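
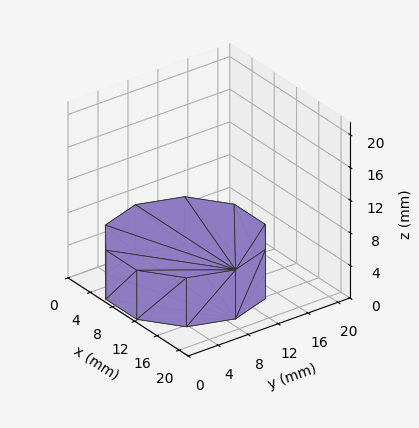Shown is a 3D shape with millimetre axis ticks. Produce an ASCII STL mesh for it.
Reading the render: the shape is a regular 10-sided prism (a cylinder approximated with 10 flat sides), circumscribed radius ≈ 9 mm, height ≈ 6 mm (dimensions read to the nearest mm from the axis ticks). For the STL, each face is triangulated and given an outward normal.

solid part
  facet normal 0.0000 0.0000 -1.0000
    outer loop
      vertex 11.78 17.56 0.00
      vertex 16.28 14.29 0.00
      vertex 18.00 9.00 0.00
    endloop
  endfacet
  facet normal 0.0000 0.0000 -1.0000
    outer loop
      vertex 6.22 17.56 0.00
      vertex 11.78 17.56 0.00
      vertex 18.00 9.00 0.00
    endloop
  endfacet
  facet normal 0.0000 0.0000 -1.0000
    outer loop
      vertex 1.72 14.29 0.00
      vertex 6.22 17.56 0.00
      vertex 18.00 9.00 0.00
    endloop
  endfacet
  facet normal 0.0000 0.0000 -1.0000
    outer loop
      vertex 0.00 9.00 0.00
      vertex 1.72 14.29 0.00
      vertex 18.00 9.00 0.00
    endloop
  endfacet
  facet normal 0.0000 0.0000 -1.0000
    outer loop
      vertex 1.72 3.71 0.00
      vertex 0.00 9.00 0.00
      vertex 18.00 9.00 0.00
    endloop
  endfacet
  facet normal 0.0000 0.0000 -1.0000
    outer loop
      vertex 6.22 0.44 0.00
      vertex 1.72 3.71 0.00
      vertex 18.00 9.00 0.00
    endloop
  endfacet
  facet normal 0.0000 0.0000 -1.0000
    outer loop
      vertex 11.78 0.44 0.00
      vertex 6.22 0.44 0.00
      vertex 18.00 9.00 0.00
    endloop
  endfacet
  facet normal 0.0000 0.0000 -1.0000
    outer loop
      vertex 16.28 3.71 0.00
      vertex 11.78 0.44 0.00
      vertex 18.00 9.00 0.00
    endloop
  endfacet
  facet normal 0.0000 0.0000 1.0000
    outer loop
      vertex 18.00 9.00 6.00
      vertex 16.28 14.29 6.00
      vertex 11.78 17.56 6.00
    endloop
  endfacet
  facet normal 0.0000 0.0000 1.0000
    outer loop
      vertex 18.00 9.00 6.00
      vertex 11.78 17.56 6.00
      vertex 6.22 17.56 6.00
    endloop
  endfacet
  facet normal 0.0000 0.0000 1.0000
    outer loop
      vertex 18.00 9.00 6.00
      vertex 6.22 17.56 6.00
      vertex 1.72 14.29 6.00
    endloop
  endfacet
  facet normal 0.0000 0.0000 1.0000
    outer loop
      vertex 18.00 9.00 6.00
      vertex 1.72 14.29 6.00
      vertex 0.00 9.00 6.00
    endloop
  endfacet
  facet normal 0.0000 0.0000 1.0000
    outer loop
      vertex 18.00 9.00 6.00
      vertex 0.00 9.00 6.00
      vertex 1.72 3.71 6.00
    endloop
  endfacet
  facet normal 0.0000 0.0000 1.0000
    outer loop
      vertex 18.00 9.00 6.00
      vertex 1.72 3.71 6.00
      vertex 6.22 0.44 6.00
    endloop
  endfacet
  facet normal 0.0000 0.0000 1.0000
    outer loop
      vertex 18.00 9.00 6.00
      vertex 6.22 0.44 6.00
      vertex 11.78 0.44 6.00
    endloop
  endfacet
  facet normal 0.0000 0.0000 1.0000
    outer loop
      vertex 18.00 9.00 6.00
      vertex 11.78 0.44 6.00
      vertex 16.28 3.71 6.00
    endloop
  endfacet
  facet normal 0.9510 0.3092 0.0000
    outer loop
      vertex 18.00 9.00 0.00
      vertex 16.28 14.29 0.00
      vertex 16.28 14.29 6.00
    endloop
  endfacet
  facet normal 0.9510 0.3092 0.0000
    outer loop
      vertex 18.00 9.00 0.00
      vertex 16.28 14.29 6.00
      vertex 18.00 9.00 6.00
    endloop
  endfacet
  facet normal 0.5879 0.8090 0.0000
    outer loop
      vertex 16.28 14.29 0.00
      vertex 11.78 17.56 0.00
      vertex 11.78 17.56 6.00
    endloop
  endfacet
  facet normal 0.5879 0.8090 0.0000
    outer loop
      vertex 16.28 14.29 0.00
      vertex 11.78 17.56 6.00
      vertex 16.28 14.29 6.00
    endloop
  endfacet
  facet normal 0.0000 1.0000 0.0000
    outer loop
      vertex 11.78 17.56 0.00
      vertex 6.22 17.56 0.00
      vertex 6.22 17.56 6.00
    endloop
  endfacet
  facet normal 0.0000 1.0000 0.0000
    outer loop
      vertex 11.78 17.56 0.00
      vertex 6.22 17.56 6.00
      vertex 11.78 17.56 6.00
    endloop
  endfacet
  facet normal -0.5879 0.8090 0.0000
    outer loop
      vertex 6.22 17.56 0.00
      vertex 1.72 14.29 0.00
      vertex 1.72 14.29 6.00
    endloop
  endfacet
  facet normal -0.5879 0.8090 0.0000
    outer loop
      vertex 6.22 17.56 0.00
      vertex 1.72 14.29 6.00
      vertex 6.22 17.56 6.00
    endloop
  endfacet
  facet normal -0.9510 0.3092 0.0000
    outer loop
      vertex 1.72 14.29 0.00
      vertex 0.00 9.00 0.00
      vertex 0.00 9.00 6.00
    endloop
  endfacet
  facet normal -0.9510 0.3092 0.0000
    outer loop
      vertex 1.72 14.29 0.00
      vertex 0.00 9.00 6.00
      vertex 1.72 14.29 6.00
    endloop
  endfacet
  facet normal -0.9510 -0.3092 0.0000
    outer loop
      vertex 0.00 9.00 0.00
      vertex 1.72 3.71 0.00
      vertex 1.72 3.71 6.00
    endloop
  endfacet
  facet normal -0.9510 -0.3092 0.0000
    outer loop
      vertex 0.00 9.00 0.00
      vertex 1.72 3.71 6.00
      vertex 0.00 9.00 6.00
    endloop
  endfacet
  facet normal -0.5879 -0.8090 0.0000
    outer loop
      vertex 1.72 3.71 0.00
      vertex 6.22 0.44 0.00
      vertex 6.22 0.44 6.00
    endloop
  endfacet
  facet normal -0.5879 -0.8090 0.0000
    outer loop
      vertex 1.72 3.71 0.00
      vertex 6.22 0.44 6.00
      vertex 1.72 3.71 6.00
    endloop
  endfacet
  facet normal 0.0000 -1.0000 0.0000
    outer loop
      vertex 6.22 0.44 0.00
      vertex 11.78 0.44 0.00
      vertex 11.78 0.44 6.00
    endloop
  endfacet
  facet normal 0.0000 -1.0000 0.0000
    outer loop
      vertex 6.22 0.44 0.00
      vertex 11.78 0.44 6.00
      vertex 6.22 0.44 6.00
    endloop
  endfacet
  facet normal 0.5879 -0.8090 0.0000
    outer loop
      vertex 11.78 0.44 0.00
      vertex 16.28 3.71 0.00
      vertex 16.28 3.71 6.00
    endloop
  endfacet
  facet normal 0.5879 -0.8090 0.0000
    outer loop
      vertex 11.78 0.44 0.00
      vertex 16.28 3.71 6.00
      vertex 11.78 0.44 6.00
    endloop
  endfacet
  facet normal 0.9510 -0.3092 0.0000
    outer loop
      vertex 16.28 3.71 0.00
      vertex 18.00 9.00 0.00
      vertex 18.00 9.00 6.00
    endloop
  endfacet
  facet normal 0.9510 -0.3092 0.0000
    outer loop
      vertex 16.28 3.71 0.00
      vertex 18.00 9.00 6.00
      vertex 16.28 3.71 6.00
    endloop
  endfacet
endsolid part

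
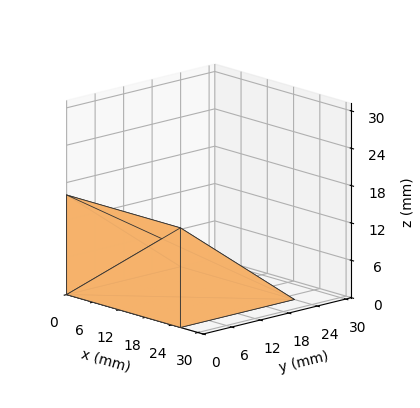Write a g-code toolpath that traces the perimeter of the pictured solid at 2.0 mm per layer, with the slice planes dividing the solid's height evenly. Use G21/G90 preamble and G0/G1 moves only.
Reading the render: the shape is a wedge (ramp): 26 × 24 mm base, rising to 16 mm along the y=0 edge and sloping linearly to z=0 at y=24 (dimensions read to the nearest mm from the axis ticks). For the g-code, the solid's height is divided into equal slices at the stated Δz and each level perimeter traced with G1 moves after a G0 lift.

; perimeter-only toolpath
G21 ; units = mm
G90 ; absolute positioning
G28 ; home
; layer 1
G0 Z2.0
G0 X0.0 Y0.0
G1 X26.0 Y0.0
G1 X26.0 Y21.0
G1 X0.0 Y21.0
G1 X0.0 Y0.0
; layer 2
G0 Z4.0
G0 X0.0 Y0.0
G1 X26.0 Y0.0
G1 X26.0 Y18.0
G1 X0.0 Y18.0
G1 X0.0 Y0.0
; layer 3
G0 Z6.0
G0 X0.0 Y0.0
G1 X26.0 Y0.0
G1 X26.0 Y15.0
G1 X0.0 Y15.0
G1 X0.0 Y0.0
; layer 4
G0 Z8.0
G0 X0.0 Y0.0
G1 X26.0 Y0.0
G1 X26.0 Y12.0
G1 X0.0 Y12.0
G1 X0.0 Y0.0
; layer 5
G0 Z10.0
G0 X0.0 Y0.0
G1 X26.0 Y0.0
G1 X26.0 Y9.0
G1 X0.0 Y9.0
G1 X0.0 Y0.0
; layer 6
G0 Z12.0
G0 X0.0 Y0.0
G1 X26.0 Y0.0
G1 X26.0 Y6.0
G1 X0.0 Y6.0
G1 X0.0 Y0.0
; layer 7
G0 Z14.0
G0 X0.0 Y0.0
G1 X26.0 Y0.0
G1 X26.0 Y3.0
G1 X0.0 Y3.0
G1 X0.0 Y0.0
M2 ; end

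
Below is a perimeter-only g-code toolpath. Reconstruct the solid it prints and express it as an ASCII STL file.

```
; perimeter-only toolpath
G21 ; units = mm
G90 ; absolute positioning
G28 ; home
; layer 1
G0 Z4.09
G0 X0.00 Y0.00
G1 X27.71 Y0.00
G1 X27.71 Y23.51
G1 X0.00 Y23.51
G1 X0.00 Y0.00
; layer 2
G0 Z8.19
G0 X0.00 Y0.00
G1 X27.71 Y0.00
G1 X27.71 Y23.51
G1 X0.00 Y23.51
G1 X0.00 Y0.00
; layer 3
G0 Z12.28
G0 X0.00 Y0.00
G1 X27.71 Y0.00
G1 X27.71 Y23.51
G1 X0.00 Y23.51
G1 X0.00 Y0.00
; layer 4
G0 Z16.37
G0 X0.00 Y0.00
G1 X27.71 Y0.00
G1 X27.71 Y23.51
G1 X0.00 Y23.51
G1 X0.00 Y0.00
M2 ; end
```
solid part
  facet normal 0.0000 0.0000 -1.0000
    outer loop
      vertex 27.71 23.51 0.00
      vertex 27.71 0.00 0.00
      vertex 0.00 0.00 0.00
    endloop
  endfacet
  facet normal 0.0000 0.0000 -1.0000
    outer loop
      vertex 0.00 23.51 0.00
      vertex 27.71 23.51 0.00
      vertex 0.00 0.00 0.00
    endloop
  endfacet
  facet normal 0.0000 0.0000 1.0000
    outer loop
      vertex 0.00 0.00 16.37
      vertex 27.71 0.00 16.37
      vertex 27.71 23.51 16.37
    endloop
  endfacet
  facet normal 0.0000 0.0000 1.0000
    outer loop
      vertex 0.00 0.00 16.37
      vertex 27.71 23.51 16.37
      vertex 0.00 23.51 16.37
    endloop
  endfacet
  facet normal 0.0000 -1.0000 0.0000
    outer loop
      vertex 0.00 0.00 0.00
      vertex 27.71 0.00 0.00
      vertex 27.71 0.00 16.37
    endloop
  endfacet
  facet normal 0.0000 -1.0000 0.0000
    outer loop
      vertex 0.00 0.00 0.00
      vertex 27.71 0.00 16.37
      vertex 0.00 0.00 16.37
    endloop
  endfacet
  facet normal 0.0000 1.0000 0.0000
    outer loop
      vertex 27.71 23.51 16.37
      vertex 27.71 23.51 0.00
      vertex 0.00 23.51 0.00
    endloop
  endfacet
  facet normal 0.0000 1.0000 0.0000
    outer loop
      vertex 0.00 23.51 16.37
      vertex 27.71 23.51 16.37
      vertex 0.00 23.51 0.00
    endloop
  endfacet
  facet normal -1.0000 0.0000 0.0000
    outer loop
      vertex 0.00 23.51 16.37
      vertex 0.00 23.51 0.00
      vertex 0.00 0.00 0.00
    endloop
  endfacet
  facet normal -1.0000 0.0000 0.0000
    outer loop
      vertex 0.00 0.00 16.37
      vertex 0.00 23.51 16.37
      vertex 0.00 0.00 0.00
    endloop
  endfacet
  facet normal 1.0000 0.0000 0.0000
    outer loop
      vertex 27.71 0.00 0.00
      vertex 27.71 23.51 0.00
      vertex 27.71 23.51 16.37
    endloop
  endfacet
  facet normal 1.0000 0.0000 0.0000
    outer loop
      vertex 27.71 0.00 0.00
      vertex 27.71 23.51 16.37
      vertex 27.71 0.00 16.37
    endloop
  endfacet
endsolid part

The G0 Z moves step by Δz≈4.09 mm. Every layer's G1 loop is the same polygon, so the solid is a straight extrusion of it from z=0 to z≈16.4. Closing with flat bottom and top caps and triangulating gives 12 facets — a rectangular box, roughly 27.7 × 23.5 mm footprint and 16.4 mm tall.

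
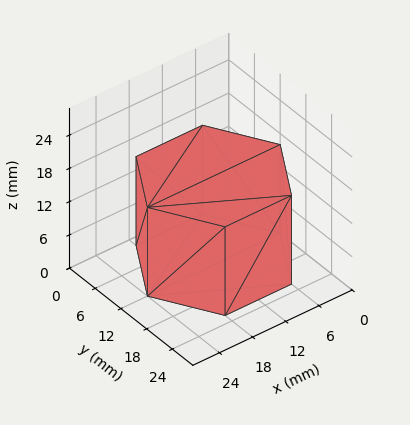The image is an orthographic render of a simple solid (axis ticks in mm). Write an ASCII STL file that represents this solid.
Reading the render: the shape is a regular 6-sided prism (a cylinder approximated with 6 flat sides), circumscribed radius ≈ 12 mm, height ≈ 16 mm (dimensions read to the nearest mm from the axis ticks). For the STL, each face is triangulated and given an outward normal.

solid part
  facet normal 0.0000 0.0000 -1.0000
    outer loop
      vertex 6.000 22.392 0.000
      vertex 18.000 22.392 0.000
      vertex 24.000 12.000 0.000
    endloop
  endfacet
  facet normal 0.0000 0.0000 -1.0000
    outer loop
      vertex 0.000 12.000 0.000
      vertex 6.000 22.392 0.000
      vertex 24.000 12.000 0.000
    endloop
  endfacet
  facet normal 0.0000 0.0000 -1.0000
    outer loop
      vertex 6.000 1.608 0.000
      vertex 0.000 12.000 0.000
      vertex 24.000 12.000 0.000
    endloop
  endfacet
  facet normal 0.0000 0.0000 -1.0000
    outer loop
      vertex 18.000 1.608 0.000
      vertex 6.000 1.608 0.000
      vertex 24.000 12.000 0.000
    endloop
  endfacet
  facet normal 0.0000 0.0000 1.0000
    outer loop
      vertex 24.000 12.000 16.000
      vertex 18.000 22.392 16.000
      vertex 6.000 22.392 16.000
    endloop
  endfacet
  facet normal 0.0000 0.0000 1.0000
    outer loop
      vertex 24.000 12.000 16.000
      vertex 6.000 22.392 16.000
      vertex 0.000 12.000 16.000
    endloop
  endfacet
  facet normal 0.0000 0.0000 1.0000
    outer loop
      vertex 24.000 12.000 16.000
      vertex 0.000 12.000 16.000
      vertex 6.000 1.608 16.000
    endloop
  endfacet
  facet normal 0.0000 0.0000 1.0000
    outer loop
      vertex 24.000 12.000 16.000
      vertex 6.000 1.608 16.000
      vertex 18.000 1.608 16.000
    endloop
  endfacet
  facet normal 0.8660 0.5000 0.0000
    outer loop
      vertex 24.000 12.000 0.000
      vertex 18.000 22.392 0.000
      vertex 18.000 22.392 16.000
    endloop
  endfacet
  facet normal 0.8660 0.5000 0.0000
    outer loop
      vertex 24.000 12.000 0.000
      vertex 18.000 22.392 16.000
      vertex 24.000 12.000 16.000
    endloop
  endfacet
  facet normal 0.0000 1.0000 0.0000
    outer loop
      vertex 18.000 22.392 0.000
      vertex 6.000 22.392 0.000
      vertex 6.000 22.392 16.000
    endloop
  endfacet
  facet normal 0.0000 1.0000 0.0000
    outer loop
      vertex 18.000 22.392 0.000
      vertex 6.000 22.392 16.000
      vertex 18.000 22.392 16.000
    endloop
  endfacet
  facet normal -0.8660 0.5000 0.0000
    outer loop
      vertex 6.000 22.392 0.000
      vertex 0.000 12.000 0.000
      vertex 0.000 12.000 16.000
    endloop
  endfacet
  facet normal -0.8660 0.5000 0.0000
    outer loop
      vertex 6.000 22.392 0.000
      vertex 0.000 12.000 16.000
      vertex 6.000 22.392 16.000
    endloop
  endfacet
  facet normal -0.8660 -0.5000 0.0000
    outer loop
      vertex 0.000 12.000 0.000
      vertex 6.000 1.608 0.000
      vertex 6.000 1.608 16.000
    endloop
  endfacet
  facet normal -0.8660 -0.5000 0.0000
    outer loop
      vertex 0.000 12.000 0.000
      vertex 6.000 1.608 16.000
      vertex 0.000 12.000 16.000
    endloop
  endfacet
  facet normal 0.0000 -1.0000 0.0000
    outer loop
      vertex 6.000 1.608 0.000
      vertex 18.000 1.608 0.000
      vertex 18.000 1.608 16.000
    endloop
  endfacet
  facet normal 0.0000 -1.0000 0.0000
    outer loop
      vertex 6.000 1.608 0.000
      vertex 18.000 1.608 16.000
      vertex 6.000 1.608 16.000
    endloop
  endfacet
  facet normal 0.8660 -0.5000 0.0000
    outer loop
      vertex 18.000 1.608 0.000
      vertex 24.000 12.000 0.000
      vertex 24.000 12.000 16.000
    endloop
  endfacet
  facet normal 0.8660 -0.5000 0.0000
    outer loop
      vertex 18.000 1.608 0.000
      vertex 24.000 12.000 16.000
      vertex 18.000 1.608 16.000
    endloop
  endfacet
endsolid part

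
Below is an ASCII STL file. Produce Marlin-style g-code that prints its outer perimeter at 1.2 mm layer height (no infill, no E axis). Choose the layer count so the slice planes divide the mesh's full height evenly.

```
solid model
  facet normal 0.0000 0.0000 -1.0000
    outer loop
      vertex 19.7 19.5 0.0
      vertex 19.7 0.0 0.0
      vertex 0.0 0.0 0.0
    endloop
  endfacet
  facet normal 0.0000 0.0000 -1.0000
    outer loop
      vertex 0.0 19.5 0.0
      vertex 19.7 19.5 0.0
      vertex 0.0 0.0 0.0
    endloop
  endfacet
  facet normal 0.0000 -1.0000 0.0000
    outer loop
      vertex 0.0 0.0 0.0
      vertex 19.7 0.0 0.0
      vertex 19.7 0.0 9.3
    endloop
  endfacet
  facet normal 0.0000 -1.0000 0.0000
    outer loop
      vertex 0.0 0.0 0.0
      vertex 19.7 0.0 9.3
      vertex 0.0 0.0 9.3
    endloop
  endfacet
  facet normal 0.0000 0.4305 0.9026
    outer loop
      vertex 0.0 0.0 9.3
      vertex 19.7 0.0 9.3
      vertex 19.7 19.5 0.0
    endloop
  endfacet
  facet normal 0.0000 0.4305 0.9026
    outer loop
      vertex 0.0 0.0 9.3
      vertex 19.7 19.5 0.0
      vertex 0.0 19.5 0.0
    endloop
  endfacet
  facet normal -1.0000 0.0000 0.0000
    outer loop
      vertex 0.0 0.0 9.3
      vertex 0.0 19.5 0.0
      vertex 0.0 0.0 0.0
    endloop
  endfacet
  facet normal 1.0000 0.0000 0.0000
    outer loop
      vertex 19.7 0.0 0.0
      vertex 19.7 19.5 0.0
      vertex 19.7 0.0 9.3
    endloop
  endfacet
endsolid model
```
; perimeter-only toolpath
G21 ; units = mm
G90 ; absolute positioning
G28 ; home
; layer 1
G0 Z1.2
G0 X0.0 Y0.0
G1 X19.7 Y0.0
G1 X19.7 Y17.1
G1 X0.0 Y17.1
G1 X0.0 Y0.0
; layer 2
G0 Z2.3
G0 X0.0 Y0.0
G1 X19.7 Y0.0
G1 X19.7 Y14.6
G1 X0.0 Y14.6
G1 X0.0 Y0.0
; layer 3
G0 Z3.5
G0 X0.0 Y0.0
G1 X19.7 Y0.0
G1 X19.7 Y12.2
G1 X0.0 Y12.2
G1 X0.0 Y0.0
; layer 4
G0 Z4.7
G0 X0.0 Y0.0
G1 X19.7 Y0.0
G1 X19.7 Y9.8
G1 X0.0 Y9.8
G1 X0.0 Y0.0
; layer 5
G0 Z5.8
G0 X0.0 Y0.0
G1 X19.7 Y0.0
G1 X19.7 Y7.3
G1 X0.0 Y7.3
G1 X0.0 Y0.0
; layer 6
G0 Z7.0
G0 X0.0 Y0.0
G1 X19.7 Y0.0
G1 X19.7 Y4.9
G1 X0.0 Y4.9
G1 X0.0 Y0.0
; layer 7
G0 Z8.1
G0 X0.0 Y0.0
G1 X19.7 Y0.0
G1 X19.7 Y2.4
G1 X0.0 Y2.4
G1 X0.0 Y0.0
M2 ; end

The solid is a wedge (ramp): 19.7 × 19.5 mm base, rising to 9.3 mm along the y=0 edge and sloping linearly to z=0 at y=19.5. Slicing at Δz = 1.2 mm — 8 equal slices spanning the solid's height, so layer i sits at z = i·h/8 — gives 7 non-empty perimeters. Each is a 4-segment closed polygon; G0 lifts to the layer z and rapids to the start vertex, then G1 traces the edges. The cross-section shrinks linearly with z (the slice at the apex is degenerate and omitted).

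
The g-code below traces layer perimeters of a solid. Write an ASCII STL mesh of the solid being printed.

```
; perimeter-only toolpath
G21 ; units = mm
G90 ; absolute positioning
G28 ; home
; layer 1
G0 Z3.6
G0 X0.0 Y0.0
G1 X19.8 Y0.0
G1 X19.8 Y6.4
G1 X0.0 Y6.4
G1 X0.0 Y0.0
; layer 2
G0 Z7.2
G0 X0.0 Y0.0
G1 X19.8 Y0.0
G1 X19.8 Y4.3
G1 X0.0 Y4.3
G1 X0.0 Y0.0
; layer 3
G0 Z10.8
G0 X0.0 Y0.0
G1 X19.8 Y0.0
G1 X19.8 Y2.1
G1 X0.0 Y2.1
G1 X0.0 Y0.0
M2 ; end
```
solid part
  facet normal 0.0000 0.0000 -1.0000
    outer loop
      vertex 19.8 8.6 0.0
      vertex 19.8 0.0 0.0
      vertex 0.0 0.0 0.0
    endloop
  endfacet
  facet normal 0.0000 0.0000 -1.0000
    outer loop
      vertex 0.0 8.6 0.0
      vertex 19.8 8.6 0.0
      vertex 0.0 0.0 0.0
    endloop
  endfacet
  facet normal 0.0000 -1.0000 0.0000
    outer loop
      vertex 0.0 0.0 0.0
      vertex 19.8 0.0 0.0
      vertex 19.8 0.0 14.4
    endloop
  endfacet
  facet normal 0.0000 -1.0000 0.0000
    outer loop
      vertex 0.0 0.0 0.0
      vertex 19.8 0.0 14.4
      vertex 0.0 0.0 14.4
    endloop
  endfacet
  facet normal 0.0000 0.8585 0.5127
    outer loop
      vertex 0.0 0.0 14.4
      vertex 19.8 0.0 14.4
      vertex 19.8 8.6 0.0
    endloop
  endfacet
  facet normal 0.0000 0.8585 0.5127
    outer loop
      vertex 0.0 0.0 14.4
      vertex 19.8 8.6 0.0
      vertex 0.0 8.6 0.0
    endloop
  endfacet
  facet normal -1.0000 0.0000 0.0000
    outer loop
      vertex 0.0 0.0 14.4
      vertex 0.0 8.6 0.0
      vertex 0.0 0.0 0.0
    endloop
  endfacet
  facet normal 1.0000 0.0000 0.0000
    outer loop
      vertex 19.8 0.0 0.0
      vertex 19.8 8.6 0.0
      vertex 19.8 0.0 14.4
    endloop
  endfacet
endsolid part

The G0 Z moves step by Δz≈3.6 mm. The G1 loops shrink linearly with z, so the solid tapers from its base footprint up to z≈14.4. Closing with a flat bottom cap and the tapered top and triangulating gives 8 facets — a wedge (ramp): 19.8 × 8.6 mm base, rising to 14.4 mm along the y=0 edge and sloping linearly to z=0 at y=8.6.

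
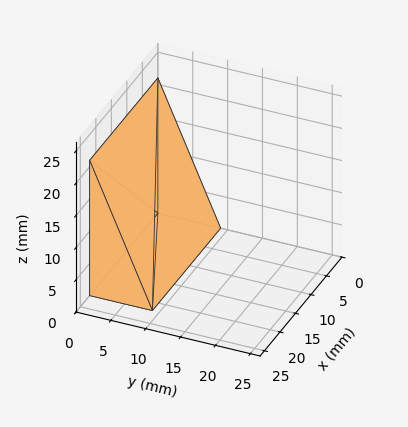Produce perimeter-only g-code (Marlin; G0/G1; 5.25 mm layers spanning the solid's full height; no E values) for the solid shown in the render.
Reading the render: the shape is a wedge (ramp): 22 × 9 mm base, rising to 21 mm along the y=0 edge and sloping linearly to z=0 at y=9 (dimensions read to the nearest mm from the axis ticks). For the g-code, the solid's height is divided into equal slices at the stated Δz and each level perimeter traced with G1 moves after a G0 lift.

; perimeter-only toolpath
G21 ; units = mm
G90 ; absolute positioning
G28 ; home
; layer 1
G0 Z5.25
G0 X0.00 Y0.00
G1 X22.00 Y0.00
G1 X22.00 Y6.75
G1 X0.00 Y6.75
G1 X0.00 Y0.00
; layer 2
G0 Z10.50
G0 X0.00 Y0.00
G1 X22.00 Y0.00
G1 X22.00 Y4.50
G1 X0.00 Y4.50
G1 X0.00 Y0.00
; layer 3
G0 Z15.75
G0 X0.00 Y0.00
G1 X22.00 Y0.00
G1 X22.00 Y2.25
G1 X0.00 Y2.25
G1 X0.00 Y0.00
M2 ; end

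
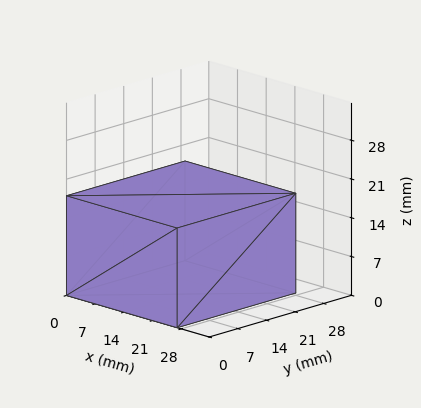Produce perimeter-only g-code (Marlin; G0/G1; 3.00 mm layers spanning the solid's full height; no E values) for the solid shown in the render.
Reading the render: the shape is a rectangular box, roughly 27 × 29 mm footprint and 18 mm tall (dimensions read to the nearest mm from the axis ticks). For the g-code, the solid's height is divided into equal slices at the stated Δz and each level perimeter traced with G1 moves after a G0 lift.

; perimeter-only toolpath
G21 ; units = mm
G90 ; absolute positioning
G28 ; home
; layer 1
G0 Z3.00
G0 X0.00 Y0.00
G1 X27.00 Y0.00
G1 X27.00 Y29.00
G1 X0.00 Y29.00
G1 X0.00 Y0.00
; layer 2
G0 Z6.00
G0 X0.00 Y0.00
G1 X27.00 Y0.00
G1 X27.00 Y29.00
G1 X0.00 Y29.00
G1 X0.00 Y0.00
; layer 3
G0 Z9.00
G0 X0.00 Y0.00
G1 X27.00 Y0.00
G1 X27.00 Y29.00
G1 X0.00 Y29.00
G1 X0.00 Y0.00
; layer 4
G0 Z12.00
G0 X0.00 Y0.00
G1 X27.00 Y0.00
G1 X27.00 Y29.00
G1 X0.00 Y29.00
G1 X0.00 Y0.00
; layer 5
G0 Z15.00
G0 X0.00 Y0.00
G1 X27.00 Y0.00
G1 X27.00 Y29.00
G1 X0.00 Y29.00
G1 X0.00 Y0.00
; layer 6
G0 Z18.00
G0 X0.00 Y0.00
G1 X27.00 Y0.00
G1 X27.00 Y29.00
G1 X0.00 Y29.00
G1 X0.00 Y0.00
M2 ; end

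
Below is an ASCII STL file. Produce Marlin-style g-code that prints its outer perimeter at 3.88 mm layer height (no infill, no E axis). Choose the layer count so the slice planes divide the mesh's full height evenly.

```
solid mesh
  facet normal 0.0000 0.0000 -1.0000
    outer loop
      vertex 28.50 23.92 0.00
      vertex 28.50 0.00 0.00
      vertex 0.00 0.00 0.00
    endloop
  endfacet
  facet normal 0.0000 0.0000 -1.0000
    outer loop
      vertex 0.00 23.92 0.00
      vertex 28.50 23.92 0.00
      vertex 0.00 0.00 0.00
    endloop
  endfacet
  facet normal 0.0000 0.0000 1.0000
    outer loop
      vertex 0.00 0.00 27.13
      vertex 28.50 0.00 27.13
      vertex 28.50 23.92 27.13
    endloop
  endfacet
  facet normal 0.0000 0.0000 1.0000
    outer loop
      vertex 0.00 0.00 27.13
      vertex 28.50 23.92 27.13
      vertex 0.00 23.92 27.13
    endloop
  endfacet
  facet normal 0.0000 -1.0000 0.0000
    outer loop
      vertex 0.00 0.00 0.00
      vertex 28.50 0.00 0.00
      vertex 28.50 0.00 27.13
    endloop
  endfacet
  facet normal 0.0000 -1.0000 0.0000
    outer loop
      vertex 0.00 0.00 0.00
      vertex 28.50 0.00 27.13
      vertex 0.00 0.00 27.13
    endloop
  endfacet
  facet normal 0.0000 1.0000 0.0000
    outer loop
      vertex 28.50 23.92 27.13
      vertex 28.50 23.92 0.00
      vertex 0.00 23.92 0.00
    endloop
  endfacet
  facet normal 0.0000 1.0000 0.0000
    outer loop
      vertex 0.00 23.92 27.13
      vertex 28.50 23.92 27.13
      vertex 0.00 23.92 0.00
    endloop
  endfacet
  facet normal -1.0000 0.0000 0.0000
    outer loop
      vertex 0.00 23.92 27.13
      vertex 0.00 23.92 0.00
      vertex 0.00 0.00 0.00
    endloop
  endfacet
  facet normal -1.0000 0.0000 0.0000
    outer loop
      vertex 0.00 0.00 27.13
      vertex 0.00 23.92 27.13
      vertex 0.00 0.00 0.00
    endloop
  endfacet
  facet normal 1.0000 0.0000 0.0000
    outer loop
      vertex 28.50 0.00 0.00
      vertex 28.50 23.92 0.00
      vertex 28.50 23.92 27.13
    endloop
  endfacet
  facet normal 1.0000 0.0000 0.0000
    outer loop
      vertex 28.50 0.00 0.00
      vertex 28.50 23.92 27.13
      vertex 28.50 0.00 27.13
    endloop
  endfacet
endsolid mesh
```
; perimeter-only toolpath
G21 ; units = mm
G90 ; absolute positioning
G28 ; home
; layer 1
G0 Z3.88
G0 X0.00 Y0.00
G1 X28.50 Y0.00
G1 X28.50 Y23.92
G1 X0.00 Y23.92
G1 X0.00 Y0.00
; layer 2
G0 Z7.75
G0 X0.00 Y0.00
G1 X28.50 Y0.00
G1 X28.50 Y23.92
G1 X0.00 Y23.92
G1 X0.00 Y0.00
; layer 3
G0 Z11.63
G0 X0.00 Y0.00
G1 X28.50 Y0.00
G1 X28.50 Y23.92
G1 X0.00 Y23.92
G1 X0.00 Y0.00
; layer 4
G0 Z15.50
G0 X0.00 Y0.00
G1 X28.50 Y0.00
G1 X28.50 Y23.92
G1 X0.00 Y23.92
G1 X0.00 Y0.00
; layer 5
G0 Z19.38
G0 X0.00 Y0.00
G1 X28.50 Y0.00
G1 X28.50 Y23.92
G1 X0.00 Y23.92
G1 X0.00 Y0.00
; layer 6
G0 Z23.25
G0 X0.00 Y0.00
G1 X28.50 Y0.00
G1 X28.50 Y23.92
G1 X0.00 Y23.92
G1 X0.00 Y0.00
; layer 7
G0 Z27.13
G0 X0.00 Y0.00
G1 X28.50 Y0.00
G1 X28.50 Y23.92
G1 X0.00 Y23.92
G1 X0.00 Y0.00
M2 ; end

The solid is a rectangular box, roughly 28.5 × 23.9 mm footprint and 27.1 mm tall. Slicing at Δz = 3.88 mm — 7 equal slices spanning the solid's height, so layer i sits at z = i·h/7 — gives 7 non-empty perimeters. Each is a 4-segment closed polygon; G0 lifts to the layer z and rapids to the start vertex, then G1 traces the edges.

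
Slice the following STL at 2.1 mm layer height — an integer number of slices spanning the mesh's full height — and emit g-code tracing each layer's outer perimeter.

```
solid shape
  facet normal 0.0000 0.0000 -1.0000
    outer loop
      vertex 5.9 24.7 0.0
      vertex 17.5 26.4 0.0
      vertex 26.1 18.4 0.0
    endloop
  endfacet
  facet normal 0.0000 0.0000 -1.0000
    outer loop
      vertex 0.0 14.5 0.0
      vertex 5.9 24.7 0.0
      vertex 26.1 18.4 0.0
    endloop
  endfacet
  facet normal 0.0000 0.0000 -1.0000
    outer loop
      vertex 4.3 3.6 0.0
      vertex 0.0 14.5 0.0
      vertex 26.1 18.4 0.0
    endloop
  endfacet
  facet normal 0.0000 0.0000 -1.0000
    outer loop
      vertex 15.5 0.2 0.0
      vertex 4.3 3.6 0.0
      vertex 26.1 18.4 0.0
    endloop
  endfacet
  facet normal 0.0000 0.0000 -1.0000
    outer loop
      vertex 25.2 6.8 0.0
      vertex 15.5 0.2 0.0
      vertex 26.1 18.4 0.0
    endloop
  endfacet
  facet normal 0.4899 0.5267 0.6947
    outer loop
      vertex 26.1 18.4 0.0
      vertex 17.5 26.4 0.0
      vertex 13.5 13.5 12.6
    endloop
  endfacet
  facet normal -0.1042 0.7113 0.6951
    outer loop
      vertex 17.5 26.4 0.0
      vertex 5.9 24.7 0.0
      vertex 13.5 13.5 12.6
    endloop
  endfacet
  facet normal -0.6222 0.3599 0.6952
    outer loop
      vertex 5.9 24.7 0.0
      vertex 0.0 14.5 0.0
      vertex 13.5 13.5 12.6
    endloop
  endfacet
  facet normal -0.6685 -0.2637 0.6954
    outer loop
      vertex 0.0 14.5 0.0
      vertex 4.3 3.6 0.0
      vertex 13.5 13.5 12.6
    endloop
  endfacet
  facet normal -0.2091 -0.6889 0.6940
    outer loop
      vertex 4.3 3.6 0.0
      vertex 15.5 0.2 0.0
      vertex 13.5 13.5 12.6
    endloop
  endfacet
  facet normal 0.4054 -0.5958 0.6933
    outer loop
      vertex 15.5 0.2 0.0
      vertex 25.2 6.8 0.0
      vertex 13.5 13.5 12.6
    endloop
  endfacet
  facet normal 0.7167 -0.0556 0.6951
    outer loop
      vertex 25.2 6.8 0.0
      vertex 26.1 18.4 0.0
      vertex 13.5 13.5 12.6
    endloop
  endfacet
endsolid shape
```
; perimeter-only toolpath
G21 ; units = mm
G90 ; absolute positioning
G28 ; home
; layer 1
G0 Z2.1
G0 X24.0 Y17.6
G1 X16.8 Y24.2
G1 X7.2 Y22.8
G1 X2.3 Y14.3
G1 X5.8 Y5.3
G1 X15.2 Y2.4
G1 X23.2 Y7.9
G1 X24.0 Y17.6
; layer 2
G0 Z4.2
G0 X21.9 Y16.8
G1 X16.2 Y22.1
G1 X8.4 Y21.0
G1 X4.5 Y14.2
G1 X7.4 Y6.9
G1 X14.8 Y4.6
G1 X21.3 Y9.0
G1 X21.9 Y16.8
; layer 3
G0 Z6.3
G0 X19.8 Y15.9
G1 X15.5 Y19.9
G1 X9.7 Y19.1
G1 X6.8 Y14.0
G1 X8.9 Y8.6
G1 X14.5 Y6.9
G1 X19.3 Y10.2
G1 X19.8 Y15.9
; layer 4
G0 Z8.4
G0 X17.7 Y15.1
G1 X14.8 Y17.8
G1 X11.0 Y17.2
G1 X9.0 Y13.8
G1 X10.4 Y10.2
G1 X14.2 Y9.1
G1 X17.4 Y11.3
G1 X17.7 Y15.1
; layer 5
G0 Z10.5
G0 X15.6 Y14.3
G1 X14.2 Y15.6
G1 X12.2 Y15.4
G1 X11.2 Y13.7
G1 X12.0 Y11.8
G1 X13.8 Y11.3
G1 X15.4 Y12.4
G1 X15.6 Y14.3
M2 ; end

The solid is a regular 7-sided pyramid, base circumscribed radius ≈ 13.5 mm, apex at z ≈ 12.6 mm. Slicing at Δz = 2.1 mm — 6 equal slices spanning the solid's height, so layer i sits at z = i·h/6 — gives 5 non-empty perimeters. Each is a 7-segment closed polygon; G0 lifts to the layer z and rapids to the start vertex, then G1 traces the edges. The cross-section shrinks linearly with z (the slice at the apex is degenerate and omitted).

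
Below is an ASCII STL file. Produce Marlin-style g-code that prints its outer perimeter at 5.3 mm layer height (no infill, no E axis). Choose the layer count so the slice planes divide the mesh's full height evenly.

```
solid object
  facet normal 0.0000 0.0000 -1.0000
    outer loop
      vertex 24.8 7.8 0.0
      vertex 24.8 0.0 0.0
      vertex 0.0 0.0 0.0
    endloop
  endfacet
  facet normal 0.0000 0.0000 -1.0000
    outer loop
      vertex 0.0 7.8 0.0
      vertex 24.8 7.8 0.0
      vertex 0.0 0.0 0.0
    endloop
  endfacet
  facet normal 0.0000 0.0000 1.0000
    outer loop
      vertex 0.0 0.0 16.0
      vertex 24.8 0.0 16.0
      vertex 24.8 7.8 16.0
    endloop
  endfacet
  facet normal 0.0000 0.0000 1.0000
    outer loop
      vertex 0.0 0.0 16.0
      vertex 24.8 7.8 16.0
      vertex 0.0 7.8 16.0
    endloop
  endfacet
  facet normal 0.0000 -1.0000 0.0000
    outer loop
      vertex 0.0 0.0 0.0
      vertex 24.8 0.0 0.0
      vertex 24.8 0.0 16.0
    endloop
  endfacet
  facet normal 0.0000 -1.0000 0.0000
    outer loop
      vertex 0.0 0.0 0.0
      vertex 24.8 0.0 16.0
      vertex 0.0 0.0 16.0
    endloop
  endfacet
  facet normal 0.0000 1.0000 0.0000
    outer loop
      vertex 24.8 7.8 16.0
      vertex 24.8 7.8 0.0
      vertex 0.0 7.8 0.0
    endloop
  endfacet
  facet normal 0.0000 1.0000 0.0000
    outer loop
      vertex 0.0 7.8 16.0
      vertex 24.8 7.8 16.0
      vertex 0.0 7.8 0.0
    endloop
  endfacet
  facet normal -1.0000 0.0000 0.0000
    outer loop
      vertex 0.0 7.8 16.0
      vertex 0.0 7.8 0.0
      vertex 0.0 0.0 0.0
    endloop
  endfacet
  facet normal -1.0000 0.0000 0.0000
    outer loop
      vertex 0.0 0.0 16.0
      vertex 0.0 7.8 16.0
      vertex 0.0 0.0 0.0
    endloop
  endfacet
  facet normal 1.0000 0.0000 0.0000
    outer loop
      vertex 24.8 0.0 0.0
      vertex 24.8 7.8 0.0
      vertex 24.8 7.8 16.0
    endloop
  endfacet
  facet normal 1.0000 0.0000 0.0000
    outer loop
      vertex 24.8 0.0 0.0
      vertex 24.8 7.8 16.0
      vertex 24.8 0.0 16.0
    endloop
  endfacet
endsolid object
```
; perimeter-only toolpath
G21 ; units = mm
G90 ; absolute positioning
G28 ; home
; layer 1
G0 Z5.3
G0 X0.0 Y0.0
G1 X24.8 Y0.0
G1 X24.8 Y7.8
G1 X0.0 Y7.8
G1 X0.0 Y0.0
; layer 2
G0 Z10.7
G0 X0.0 Y0.0
G1 X24.8 Y0.0
G1 X24.8 Y7.8
G1 X0.0 Y7.8
G1 X0.0 Y0.0
; layer 3
G0 Z16.0
G0 X0.0 Y0.0
G1 X24.8 Y0.0
G1 X24.8 Y7.8
G1 X0.0 Y7.8
G1 X0.0 Y0.0
M2 ; end

The solid is a rectangular box, roughly 24.8 × 7.8 mm footprint and 16 mm tall. Slicing at Δz = 5.3 mm — 3 equal slices spanning the solid's height, so layer i sits at z = i·h/3 — gives 3 non-empty perimeters. Each is a 4-segment closed polygon; G0 lifts to the layer z and rapids to the start vertex, then G1 traces the edges.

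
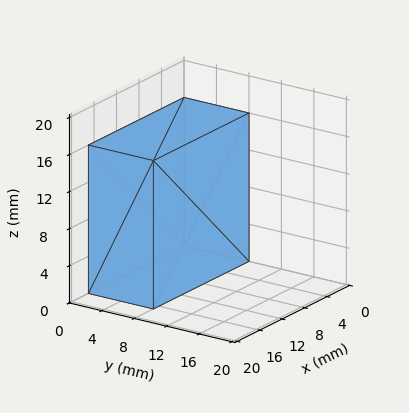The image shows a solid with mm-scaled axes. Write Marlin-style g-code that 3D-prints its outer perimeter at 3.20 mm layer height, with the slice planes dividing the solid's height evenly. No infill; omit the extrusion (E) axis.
Reading the render: the shape is a rectangular box, roughly 17 × 8 mm footprint and 16 mm tall (dimensions read to the nearest mm from the axis ticks). For the g-code, the solid's height is divided into equal slices at the stated Δz and each level perimeter traced with G1 moves after a G0 lift.

; perimeter-only toolpath
G21 ; units = mm
G90 ; absolute positioning
G28 ; home
; layer 1
G0 Z3.20
G0 X0.00 Y0.00
G1 X17.00 Y0.00
G1 X17.00 Y8.00
G1 X0.00 Y8.00
G1 X0.00 Y0.00
; layer 2
G0 Z6.40
G0 X0.00 Y0.00
G1 X17.00 Y0.00
G1 X17.00 Y8.00
G1 X0.00 Y8.00
G1 X0.00 Y0.00
; layer 3
G0 Z9.60
G0 X0.00 Y0.00
G1 X17.00 Y0.00
G1 X17.00 Y8.00
G1 X0.00 Y8.00
G1 X0.00 Y0.00
; layer 4
G0 Z12.80
G0 X0.00 Y0.00
G1 X17.00 Y0.00
G1 X17.00 Y8.00
G1 X0.00 Y8.00
G1 X0.00 Y0.00
; layer 5
G0 Z16.00
G0 X0.00 Y0.00
G1 X17.00 Y0.00
G1 X17.00 Y8.00
G1 X0.00 Y8.00
G1 X0.00 Y0.00
M2 ; end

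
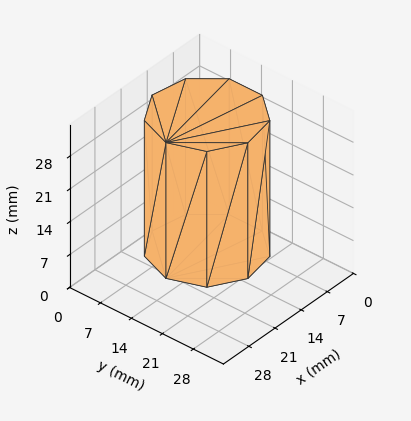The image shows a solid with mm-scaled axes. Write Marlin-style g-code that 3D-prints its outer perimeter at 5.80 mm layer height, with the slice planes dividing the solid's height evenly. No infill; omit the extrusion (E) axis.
Reading the render: the shape is a regular 9-sided prism (a cylinder approximated with 9 flat sides), circumscribed radius ≈ 11 mm, height ≈ 29 mm (dimensions read to the nearest mm from the axis ticks). For the g-code, the solid's height is divided into equal slices at the stated Δz and each level perimeter traced with G1 moves after a G0 lift.

; perimeter-only toolpath
G21 ; units = mm
G90 ; absolute positioning
G28 ; home
; layer 1
G0 Z5.80
G0 X22.00 Y11.00
G1 X19.43 Y18.07
G1 X12.91 Y21.83
G1 X5.50 Y20.53
G1 X0.66 Y14.76
G1 X0.66 Y7.24
G1 X5.50 Y1.47
G1 X12.91 Y0.17
G1 X19.43 Y3.93
G1 X22.00 Y11.00
; layer 2
G0 Z11.60
G0 X22.00 Y11.00
G1 X19.43 Y18.07
G1 X12.91 Y21.83
G1 X5.50 Y20.53
G1 X0.66 Y14.76
G1 X0.66 Y7.24
G1 X5.50 Y1.47
G1 X12.91 Y0.17
G1 X19.43 Y3.93
G1 X22.00 Y11.00
; layer 3
G0 Z17.40
G0 X22.00 Y11.00
G1 X19.43 Y18.07
G1 X12.91 Y21.83
G1 X5.50 Y20.53
G1 X0.66 Y14.76
G1 X0.66 Y7.24
G1 X5.50 Y1.47
G1 X12.91 Y0.17
G1 X19.43 Y3.93
G1 X22.00 Y11.00
; layer 4
G0 Z23.20
G0 X22.00 Y11.00
G1 X19.43 Y18.07
G1 X12.91 Y21.83
G1 X5.50 Y20.53
G1 X0.66 Y14.76
G1 X0.66 Y7.24
G1 X5.50 Y1.47
G1 X12.91 Y0.17
G1 X19.43 Y3.93
G1 X22.00 Y11.00
; layer 5
G0 Z29.00
G0 X22.00 Y11.00
G1 X19.43 Y18.07
G1 X12.91 Y21.83
G1 X5.50 Y20.53
G1 X0.66 Y14.76
G1 X0.66 Y7.24
G1 X5.50 Y1.47
G1 X12.91 Y0.17
G1 X19.43 Y3.93
G1 X22.00 Y11.00
M2 ; end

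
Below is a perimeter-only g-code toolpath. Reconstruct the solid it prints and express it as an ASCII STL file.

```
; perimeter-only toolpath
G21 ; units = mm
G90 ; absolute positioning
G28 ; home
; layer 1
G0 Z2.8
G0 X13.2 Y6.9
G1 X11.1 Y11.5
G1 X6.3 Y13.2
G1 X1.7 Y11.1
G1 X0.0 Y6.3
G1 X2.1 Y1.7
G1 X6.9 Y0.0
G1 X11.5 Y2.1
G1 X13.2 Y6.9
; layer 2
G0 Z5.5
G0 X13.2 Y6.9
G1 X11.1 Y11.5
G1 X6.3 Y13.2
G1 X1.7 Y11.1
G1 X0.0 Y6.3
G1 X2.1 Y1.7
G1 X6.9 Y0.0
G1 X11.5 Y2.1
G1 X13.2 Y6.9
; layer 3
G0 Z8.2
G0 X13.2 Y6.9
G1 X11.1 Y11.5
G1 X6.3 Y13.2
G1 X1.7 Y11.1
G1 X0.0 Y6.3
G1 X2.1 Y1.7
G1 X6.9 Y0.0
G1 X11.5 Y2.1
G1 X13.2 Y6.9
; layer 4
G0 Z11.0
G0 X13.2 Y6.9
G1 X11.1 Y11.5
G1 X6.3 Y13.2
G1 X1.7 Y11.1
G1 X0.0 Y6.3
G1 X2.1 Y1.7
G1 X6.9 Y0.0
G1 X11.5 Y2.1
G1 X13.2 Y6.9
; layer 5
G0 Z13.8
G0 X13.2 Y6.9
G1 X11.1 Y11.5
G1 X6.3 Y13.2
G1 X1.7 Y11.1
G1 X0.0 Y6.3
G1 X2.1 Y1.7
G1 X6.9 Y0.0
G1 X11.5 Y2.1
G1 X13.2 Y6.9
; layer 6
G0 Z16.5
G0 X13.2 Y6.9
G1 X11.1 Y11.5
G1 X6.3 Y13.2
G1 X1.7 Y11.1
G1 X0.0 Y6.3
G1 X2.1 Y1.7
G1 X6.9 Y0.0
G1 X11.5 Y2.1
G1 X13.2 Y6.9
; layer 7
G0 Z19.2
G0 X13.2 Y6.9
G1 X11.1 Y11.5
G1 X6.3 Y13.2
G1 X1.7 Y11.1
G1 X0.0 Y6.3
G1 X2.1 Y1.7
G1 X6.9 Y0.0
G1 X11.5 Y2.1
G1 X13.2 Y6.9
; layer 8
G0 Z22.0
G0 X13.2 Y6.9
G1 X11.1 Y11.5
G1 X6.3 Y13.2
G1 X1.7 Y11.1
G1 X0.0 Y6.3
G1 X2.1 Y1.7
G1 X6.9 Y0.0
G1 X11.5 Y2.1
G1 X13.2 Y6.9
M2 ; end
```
solid part
  facet normal 0.0000 0.0000 -1.0000
    outer loop
      vertex 6.3 13.2 0.0
      vertex 11.1 11.5 0.0
      vertex 13.2 6.9 0.0
    endloop
  endfacet
  facet normal 0.0000 0.0000 -1.0000
    outer loop
      vertex 1.7 11.1 0.0
      vertex 6.3 13.2 0.0
      vertex 13.2 6.9 0.0
    endloop
  endfacet
  facet normal 0.0000 0.0000 -1.0000
    outer loop
      vertex 0.0 6.3 0.0
      vertex 1.7 11.1 0.0
      vertex 13.2 6.9 0.0
    endloop
  endfacet
  facet normal 0.0000 0.0000 -1.0000
    outer loop
      vertex 2.1 1.7 0.0
      vertex 0.0 6.3 0.0
      vertex 13.2 6.9 0.0
    endloop
  endfacet
  facet normal 0.0000 0.0000 -1.0000
    outer loop
      vertex 6.9 0.0 0.0
      vertex 2.1 1.7 0.0
      vertex 13.2 6.9 0.0
    endloop
  endfacet
  facet normal 0.0000 0.0000 -1.0000
    outer loop
      vertex 11.5 2.1 0.0
      vertex 6.9 0.0 0.0
      vertex 13.2 6.9 0.0
    endloop
  endfacet
  facet normal 0.0000 0.0000 1.0000
    outer loop
      vertex 13.2 6.9 22.0
      vertex 11.1 11.5 22.0
      vertex 6.3 13.2 22.0
    endloop
  endfacet
  facet normal 0.0000 0.0000 1.0000
    outer loop
      vertex 13.2 6.9 22.0
      vertex 6.3 13.2 22.0
      vertex 1.7 11.1 22.0
    endloop
  endfacet
  facet normal 0.0000 0.0000 1.0000
    outer loop
      vertex 13.2 6.9 22.0
      vertex 1.7 11.1 22.0
      vertex 0.0 6.3 22.0
    endloop
  endfacet
  facet normal 0.0000 0.0000 1.0000
    outer loop
      vertex 13.2 6.9 22.0
      vertex 0.0 6.3 22.0
      vertex 2.1 1.7 22.0
    endloop
  endfacet
  facet normal 0.0000 0.0000 1.0000
    outer loop
      vertex 13.2 6.9 22.0
      vertex 2.1 1.7 22.0
      vertex 6.9 0.0 22.0
    endloop
  endfacet
  facet normal 0.0000 0.0000 1.0000
    outer loop
      vertex 13.2 6.9 22.0
      vertex 6.9 0.0 22.0
      vertex 11.5 2.1 22.0
    endloop
  endfacet
  facet normal 0.9097 0.4153 0.0000
    outer loop
      vertex 13.2 6.9 0.0
      vertex 11.1 11.5 0.0
      vertex 11.1 11.5 22.0
    endloop
  endfacet
  facet normal 0.9097 0.4153 0.0000
    outer loop
      vertex 13.2 6.9 0.0
      vertex 11.1 11.5 22.0
      vertex 13.2 6.9 22.0
    endloop
  endfacet
  facet normal 0.3338 0.9426 0.0000
    outer loop
      vertex 11.1 11.5 0.0
      vertex 6.3 13.2 0.0
      vertex 6.3 13.2 22.0
    endloop
  endfacet
  facet normal 0.3338 0.9426 0.0000
    outer loop
      vertex 11.1 11.5 0.0
      vertex 6.3 13.2 22.0
      vertex 11.1 11.5 22.0
    endloop
  endfacet
  facet normal -0.4153 0.9097 0.0000
    outer loop
      vertex 6.3 13.2 0.0
      vertex 1.7 11.1 0.0
      vertex 1.7 11.1 22.0
    endloop
  endfacet
  facet normal -0.4153 0.9097 0.0000
    outer loop
      vertex 6.3 13.2 0.0
      vertex 1.7 11.1 22.0
      vertex 6.3 13.2 22.0
    endloop
  endfacet
  facet normal -0.9426 0.3338 0.0000
    outer loop
      vertex 1.7 11.1 0.0
      vertex 0.0 6.3 0.0
      vertex 0.0 6.3 22.0
    endloop
  endfacet
  facet normal -0.9426 0.3338 0.0000
    outer loop
      vertex 1.7 11.1 0.0
      vertex 0.0 6.3 22.0
      vertex 1.7 11.1 22.0
    endloop
  endfacet
  facet normal -0.9097 -0.4153 0.0000
    outer loop
      vertex 0.0 6.3 0.0
      vertex 2.1 1.7 0.0
      vertex 2.1 1.7 22.0
    endloop
  endfacet
  facet normal -0.9097 -0.4153 0.0000
    outer loop
      vertex 0.0 6.3 0.0
      vertex 2.1 1.7 22.0
      vertex 0.0 6.3 22.0
    endloop
  endfacet
  facet normal -0.3338 -0.9426 0.0000
    outer loop
      vertex 2.1 1.7 0.0
      vertex 6.9 0.0 0.0
      vertex 6.9 0.0 22.0
    endloop
  endfacet
  facet normal -0.3338 -0.9426 0.0000
    outer loop
      vertex 2.1 1.7 0.0
      vertex 6.9 0.0 22.0
      vertex 2.1 1.7 22.0
    endloop
  endfacet
  facet normal 0.4153 -0.9097 0.0000
    outer loop
      vertex 6.9 0.0 0.0
      vertex 11.5 2.1 0.0
      vertex 11.5 2.1 22.0
    endloop
  endfacet
  facet normal 0.4153 -0.9097 0.0000
    outer loop
      vertex 6.9 0.0 0.0
      vertex 11.5 2.1 22.0
      vertex 6.9 0.0 22.0
    endloop
  endfacet
  facet normal 0.9426 -0.3338 0.0000
    outer loop
      vertex 11.5 2.1 0.0
      vertex 13.2 6.9 0.0
      vertex 13.2 6.9 22.0
    endloop
  endfacet
  facet normal 0.9426 -0.3338 0.0000
    outer loop
      vertex 11.5 2.1 0.0
      vertex 13.2 6.9 22.0
      vertex 11.5 2.1 22.0
    endloop
  endfacet
endsolid part

The G0 Z moves step by Δz≈2.8 mm. Every layer's G1 loop is the same polygon, so the solid is a straight extrusion of it from z=0 to z≈22. Closing with flat bottom and top caps and triangulating gives 28 facets — a regular 8-sided prism (a cylinder approximated with 8 flat sides), circumscribed radius ≈ 6.6 mm, height ≈ 22 mm.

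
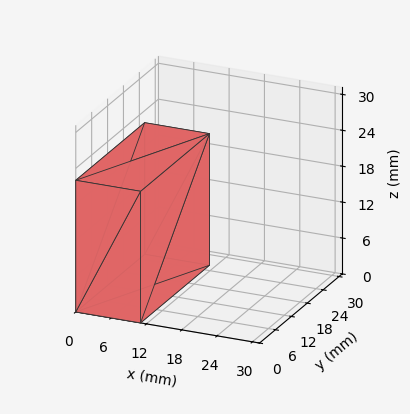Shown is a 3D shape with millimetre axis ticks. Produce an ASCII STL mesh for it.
Reading the render: the shape is a rectangular box, roughly 11 × 26 mm footprint and 22 mm tall (dimensions read to the nearest mm from the axis ticks). For the STL, each face is triangulated and given an outward normal.

solid part
  facet normal 0.0000 0.0000 -1.0000
    outer loop
      vertex 11.000 26.000 0.000
      vertex 11.000 0.000 0.000
      vertex 0.000 0.000 0.000
    endloop
  endfacet
  facet normal 0.0000 0.0000 -1.0000
    outer loop
      vertex 0.000 26.000 0.000
      vertex 11.000 26.000 0.000
      vertex 0.000 0.000 0.000
    endloop
  endfacet
  facet normal 0.0000 0.0000 1.0000
    outer loop
      vertex 0.000 0.000 22.000
      vertex 11.000 0.000 22.000
      vertex 11.000 26.000 22.000
    endloop
  endfacet
  facet normal 0.0000 0.0000 1.0000
    outer loop
      vertex 0.000 0.000 22.000
      vertex 11.000 26.000 22.000
      vertex 0.000 26.000 22.000
    endloop
  endfacet
  facet normal 0.0000 -1.0000 0.0000
    outer loop
      vertex 0.000 0.000 0.000
      vertex 11.000 0.000 0.000
      vertex 11.000 0.000 22.000
    endloop
  endfacet
  facet normal 0.0000 -1.0000 0.0000
    outer loop
      vertex 0.000 0.000 0.000
      vertex 11.000 0.000 22.000
      vertex 0.000 0.000 22.000
    endloop
  endfacet
  facet normal 0.0000 1.0000 0.0000
    outer loop
      vertex 11.000 26.000 22.000
      vertex 11.000 26.000 0.000
      vertex 0.000 26.000 0.000
    endloop
  endfacet
  facet normal 0.0000 1.0000 0.0000
    outer loop
      vertex 0.000 26.000 22.000
      vertex 11.000 26.000 22.000
      vertex 0.000 26.000 0.000
    endloop
  endfacet
  facet normal -1.0000 0.0000 0.0000
    outer loop
      vertex 0.000 26.000 22.000
      vertex 0.000 26.000 0.000
      vertex 0.000 0.000 0.000
    endloop
  endfacet
  facet normal -1.0000 0.0000 0.0000
    outer loop
      vertex 0.000 0.000 22.000
      vertex 0.000 26.000 22.000
      vertex 0.000 0.000 0.000
    endloop
  endfacet
  facet normal 1.0000 0.0000 0.0000
    outer loop
      vertex 11.000 0.000 0.000
      vertex 11.000 26.000 0.000
      vertex 11.000 26.000 22.000
    endloop
  endfacet
  facet normal 1.0000 0.0000 0.0000
    outer loop
      vertex 11.000 0.000 0.000
      vertex 11.000 26.000 22.000
      vertex 11.000 0.000 22.000
    endloop
  endfacet
endsolid part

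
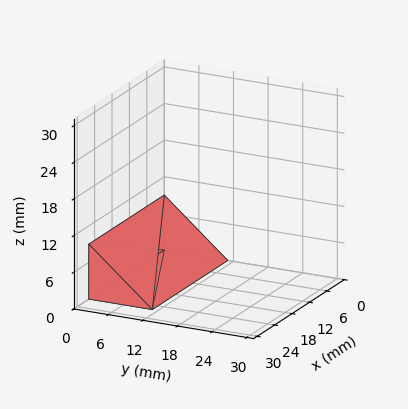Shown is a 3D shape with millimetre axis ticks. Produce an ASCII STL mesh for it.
Reading the render: the shape is a wedge (ramp): 26 × 11 mm base, rising to 9 mm along the y=0 edge and sloping linearly to z=0 at y=11 (dimensions read to the nearest mm from the axis ticks). For the STL, each face is triangulated and given an outward normal.

solid part
  facet normal 0.0000 0.0000 -1.0000
    outer loop
      vertex 26.00 11.00 0.00
      vertex 26.00 0.00 0.00
      vertex 0.00 0.00 0.00
    endloop
  endfacet
  facet normal 0.0000 0.0000 -1.0000
    outer loop
      vertex 0.00 11.00 0.00
      vertex 26.00 11.00 0.00
      vertex 0.00 0.00 0.00
    endloop
  endfacet
  facet normal 0.0000 -1.0000 0.0000
    outer loop
      vertex 0.00 0.00 0.00
      vertex 26.00 0.00 0.00
      vertex 26.00 0.00 9.00
    endloop
  endfacet
  facet normal 0.0000 -1.0000 0.0000
    outer loop
      vertex 0.00 0.00 0.00
      vertex 26.00 0.00 9.00
      vertex 0.00 0.00 9.00
    endloop
  endfacet
  facet normal 0.0000 0.6332 0.7740
    outer loop
      vertex 0.00 0.00 9.00
      vertex 26.00 0.00 9.00
      vertex 26.00 11.00 0.00
    endloop
  endfacet
  facet normal 0.0000 0.6332 0.7740
    outer loop
      vertex 0.00 0.00 9.00
      vertex 26.00 11.00 0.00
      vertex 0.00 11.00 0.00
    endloop
  endfacet
  facet normal -1.0000 0.0000 0.0000
    outer loop
      vertex 0.00 0.00 9.00
      vertex 0.00 11.00 0.00
      vertex 0.00 0.00 0.00
    endloop
  endfacet
  facet normal 1.0000 0.0000 0.0000
    outer loop
      vertex 26.00 0.00 0.00
      vertex 26.00 11.00 0.00
      vertex 26.00 0.00 9.00
    endloop
  endfacet
endsolid part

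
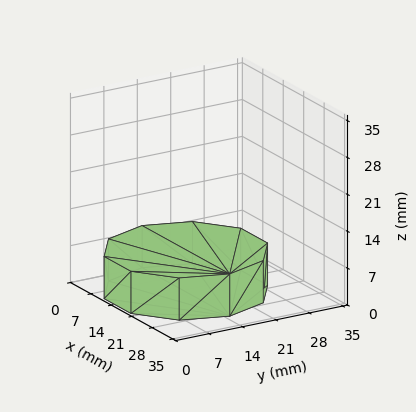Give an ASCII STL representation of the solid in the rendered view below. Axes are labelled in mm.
Reading the render: the shape is a regular 10-sided prism (a cylinder approximated with 10 flat sides), circumscribed radius ≈ 15 mm, height ≈ 8 mm (dimensions read to the nearest mm from the axis ticks). For the STL, each face is triangulated and given an outward normal.

solid part
  facet normal 0.0000 0.0000 -1.0000
    outer loop
      vertex 19.6 29.3 0.0
      vertex 27.1 23.8 0.0
      vertex 30.0 15.0 0.0
    endloop
  endfacet
  facet normal 0.0000 0.0000 -1.0000
    outer loop
      vertex 10.4 29.3 0.0
      vertex 19.6 29.3 0.0
      vertex 30.0 15.0 0.0
    endloop
  endfacet
  facet normal 0.0000 0.0000 -1.0000
    outer loop
      vertex 2.9 23.8 0.0
      vertex 10.4 29.3 0.0
      vertex 30.0 15.0 0.0
    endloop
  endfacet
  facet normal 0.0000 0.0000 -1.0000
    outer loop
      vertex 0.0 15.0 0.0
      vertex 2.9 23.8 0.0
      vertex 30.0 15.0 0.0
    endloop
  endfacet
  facet normal 0.0000 0.0000 -1.0000
    outer loop
      vertex 2.9 6.2 0.0
      vertex 0.0 15.0 0.0
      vertex 30.0 15.0 0.0
    endloop
  endfacet
  facet normal 0.0000 0.0000 -1.0000
    outer loop
      vertex 10.4 0.7 0.0
      vertex 2.9 6.2 0.0
      vertex 30.0 15.0 0.0
    endloop
  endfacet
  facet normal 0.0000 0.0000 -1.0000
    outer loop
      vertex 19.6 0.7 0.0
      vertex 10.4 0.7 0.0
      vertex 30.0 15.0 0.0
    endloop
  endfacet
  facet normal 0.0000 0.0000 -1.0000
    outer loop
      vertex 27.1 6.2 0.0
      vertex 19.6 0.7 0.0
      vertex 30.0 15.0 0.0
    endloop
  endfacet
  facet normal 0.0000 0.0000 1.0000
    outer loop
      vertex 30.0 15.0 8.0
      vertex 27.1 23.8 8.0
      vertex 19.6 29.3 8.0
    endloop
  endfacet
  facet normal 0.0000 0.0000 1.0000
    outer loop
      vertex 30.0 15.0 8.0
      vertex 19.6 29.3 8.0
      vertex 10.4 29.3 8.0
    endloop
  endfacet
  facet normal 0.0000 0.0000 1.0000
    outer loop
      vertex 30.0 15.0 8.0
      vertex 10.4 29.3 8.0
      vertex 2.9 23.8 8.0
    endloop
  endfacet
  facet normal 0.0000 0.0000 1.0000
    outer loop
      vertex 30.0 15.0 8.0
      vertex 2.9 23.8 8.0
      vertex 0.0 15.0 8.0
    endloop
  endfacet
  facet normal 0.0000 0.0000 1.0000
    outer loop
      vertex 30.0 15.0 8.0
      vertex 0.0 15.0 8.0
      vertex 2.9 6.2 8.0
    endloop
  endfacet
  facet normal 0.0000 0.0000 1.0000
    outer loop
      vertex 30.0 15.0 8.0
      vertex 2.9 6.2 8.0
      vertex 10.4 0.7 8.0
    endloop
  endfacet
  facet normal 0.0000 0.0000 1.0000
    outer loop
      vertex 30.0 15.0 8.0
      vertex 10.4 0.7 8.0
      vertex 19.6 0.7 8.0
    endloop
  endfacet
  facet normal 0.0000 0.0000 1.0000
    outer loop
      vertex 30.0 15.0 8.0
      vertex 19.6 0.7 8.0
      vertex 27.1 6.2 8.0
    endloop
  endfacet
  facet normal 0.9498 0.3130 0.0000
    outer loop
      vertex 30.0 15.0 0.0
      vertex 27.1 23.8 0.0
      vertex 27.1 23.8 8.0
    endloop
  endfacet
  facet normal 0.9498 0.3130 0.0000
    outer loop
      vertex 30.0 15.0 0.0
      vertex 27.1 23.8 8.0
      vertex 30.0 15.0 8.0
    endloop
  endfacet
  facet normal 0.5914 0.8064 0.0000
    outer loop
      vertex 27.1 23.8 0.0
      vertex 19.6 29.3 0.0
      vertex 19.6 29.3 8.0
    endloop
  endfacet
  facet normal 0.5914 0.8064 0.0000
    outer loop
      vertex 27.1 23.8 0.0
      vertex 19.6 29.3 8.0
      vertex 27.1 23.8 8.0
    endloop
  endfacet
  facet normal 0.0000 1.0000 0.0000
    outer loop
      vertex 19.6 29.3 0.0
      vertex 10.4 29.3 0.0
      vertex 10.4 29.3 8.0
    endloop
  endfacet
  facet normal 0.0000 1.0000 0.0000
    outer loop
      vertex 19.6 29.3 0.0
      vertex 10.4 29.3 8.0
      vertex 19.6 29.3 8.0
    endloop
  endfacet
  facet normal -0.5914 0.8064 0.0000
    outer loop
      vertex 10.4 29.3 0.0
      vertex 2.9 23.8 0.0
      vertex 2.9 23.8 8.0
    endloop
  endfacet
  facet normal -0.5914 0.8064 0.0000
    outer loop
      vertex 10.4 29.3 0.0
      vertex 2.9 23.8 8.0
      vertex 10.4 29.3 8.0
    endloop
  endfacet
  facet normal -0.9498 0.3130 0.0000
    outer loop
      vertex 2.9 23.8 0.0
      vertex 0.0 15.0 0.0
      vertex 0.0 15.0 8.0
    endloop
  endfacet
  facet normal -0.9498 0.3130 0.0000
    outer loop
      vertex 2.9 23.8 0.0
      vertex 0.0 15.0 8.0
      vertex 2.9 23.8 8.0
    endloop
  endfacet
  facet normal -0.9498 -0.3130 0.0000
    outer loop
      vertex 0.0 15.0 0.0
      vertex 2.9 6.2 0.0
      vertex 2.9 6.2 8.0
    endloop
  endfacet
  facet normal -0.9498 -0.3130 0.0000
    outer loop
      vertex 0.0 15.0 0.0
      vertex 2.9 6.2 8.0
      vertex 0.0 15.0 8.0
    endloop
  endfacet
  facet normal -0.5914 -0.8064 0.0000
    outer loop
      vertex 2.9 6.2 0.0
      vertex 10.4 0.7 0.0
      vertex 10.4 0.7 8.0
    endloop
  endfacet
  facet normal -0.5914 -0.8064 0.0000
    outer loop
      vertex 2.9 6.2 0.0
      vertex 10.4 0.7 8.0
      vertex 2.9 6.2 8.0
    endloop
  endfacet
  facet normal 0.0000 -1.0000 0.0000
    outer loop
      vertex 10.4 0.7 0.0
      vertex 19.6 0.7 0.0
      vertex 19.6 0.7 8.0
    endloop
  endfacet
  facet normal 0.0000 -1.0000 0.0000
    outer loop
      vertex 10.4 0.7 0.0
      vertex 19.6 0.7 8.0
      vertex 10.4 0.7 8.0
    endloop
  endfacet
  facet normal 0.5914 -0.8064 0.0000
    outer loop
      vertex 19.6 0.7 0.0
      vertex 27.1 6.2 0.0
      vertex 27.1 6.2 8.0
    endloop
  endfacet
  facet normal 0.5914 -0.8064 0.0000
    outer loop
      vertex 19.6 0.7 0.0
      vertex 27.1 6.2 8.0
      vertex 19.6 0.7 8.0
    endloop
  endfacet
  facet normal 0.9498 -0.3130 0.0000
    outer loop
      vertex 27.1 6.2 0.0
      vertex 30.0 15.0 0.0
      vertex 30.0 15.0 8.0
    endloop
  endfacet
  facet normal 0.9498 -0.3130 0.0000
    outer loop
      vertex 27.1 6.2 0.0
      vertex 30.0 15.0 8.0
      vertex 27.1 6.2 8.0
    endloop
  endfacet
endsolid part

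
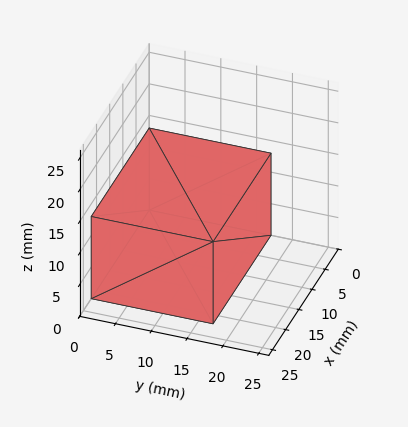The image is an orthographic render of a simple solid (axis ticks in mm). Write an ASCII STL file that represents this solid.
Reading the render: the shape is a rectangular box, roughly 22 × 17 mm footprint and 13 mm tall (dimensions read to the nearest mm from the axis ticks). For the STL, each face is triangulated and given an outward normal.

solid part
  facet normal 0.0000 0.0000 -1.0000
    outer loop
      vertex 22.000 17.000 0.000
      vertex 22.000 0.000 0.000
      vertex 0.000 0.000 0.000
    endloop
  endfacet
  facet normal 0.0000 0.0000 -1.0000
    outer loop
      vertex 0.000 17.000 0.000
      vertex 22.000 17.000 0.000
      vertex 0.000 0.000 0.000
    endloop
  endfacet
  facet normal 0.0000 0.0000 1.0000
    outer loop
      vertex 0.000 0.000 13.000
      vertex 22.000 0.000 13.000
      vertex 22.000 17.000 13.000
    endloop
  endfacet
  facet normal 0.0000 0.0000 1.0000
    outer loop
      vertex 0.000 0.000 13.000
      vertex 22.000 17.000 13.000
      vertex 0.000 17.000 13.000
    endloop
  endfacet
  facet normal 0.0000 -1.0000 0.0000
    outer loop
      vertex 0.000 0.000 0.000
      vertex 22.000 0.000 0.000
      vertex 22.000 0.000 13.000
    endloop
  endfacet
  facet normal 0.0000 -1.0000 0.0000
    outer loop
      vertex 0.000 0.000 0.000
      vertex 22.000 0.000 13.000
      vertex 0.000 0.000 13.000
    endloop
  endfacet
  facet normal 0.0000 1.0000 0.0000
    outer loop
      vertex 22.000 17.000 13.000
      vertex 22.000 17.000 0.000
      vertex 0.000 17.000 0.000
    endloop
  endfacet
  facet normal 0.0000 1.0000 0.0000
    outer loop
      vertex 0.000 17.000 13.000
      vertex 22.000 17.000 13.000
      vertex 0.000 17.000 0.000
    endloop
  endfacet
  facet normal -1.0000 0.0000 0.0000
    outer loop
      vertex 0.000 17.000 13.000
      vertex 0.000 17.000 0.000
      vertex 0.000 0.000 0.000
    endloop
  endfacet
  facet normal -1.0000 0.0000 0.0000
    outer loop
      vertex 0.000 0.000 13.000
      vertex 0.000 17.000 13.000
      vertex 0.000 0.000 0.000
    endloop
  endfacet
  facet normal 1.0000 0.0000 0.0000
    outer loop
      vertex 22.000 0.000 0.000
      vertex 22.000 17.000 0.000
      vertex 22.000 17.000 13.000
    endloop
  endfacet
  facet normal 1.0000 0.0000 0.0000
    outer loop
      vertex 22.000 0.000 0.000
      vertex 22.000 17.000 13.000
      vertex 22.000 0.000 13.000
    endloop
  endfacet
endsolid part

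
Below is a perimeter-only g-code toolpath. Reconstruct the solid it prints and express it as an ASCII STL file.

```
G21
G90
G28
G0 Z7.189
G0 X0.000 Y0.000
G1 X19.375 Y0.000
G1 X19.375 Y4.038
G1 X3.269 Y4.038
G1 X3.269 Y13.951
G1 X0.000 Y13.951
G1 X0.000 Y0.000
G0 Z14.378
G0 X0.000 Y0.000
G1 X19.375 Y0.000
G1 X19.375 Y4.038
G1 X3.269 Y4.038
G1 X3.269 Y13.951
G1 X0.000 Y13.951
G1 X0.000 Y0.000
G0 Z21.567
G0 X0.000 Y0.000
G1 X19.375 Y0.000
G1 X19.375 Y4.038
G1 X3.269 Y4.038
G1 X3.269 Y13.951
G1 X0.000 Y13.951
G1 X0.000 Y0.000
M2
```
solid part
  facet normal 0.0000 0.0000 -1.0000
    outer loop
      vertex 19.375 4.038 0.000
      vertex 19.375 0.000 0.000
      vertex 0.000 0.000 0.000
    endloop
  endfacet
  facet normal 0.0000 0.0000 -1.0000
    outer loop
      vertex 3.269 4.038 0.000
      vertex 19.375 4.038 0.000
      vertex 0.000 0.000 0.000
    endloop
  endfacet
  facet normal 0.0000 0.0000 -1.0000
    outer loop
      vertex 3.269 13.951 0.000
      vertex 3.269 4.038 0.000
      vertex 0.000 0.000 0.000
    endloop
  endfacet
  facet normal 0.0000 0.0000 -1.0000
    outer loop
      vertex 0.000 13.951 0.000
      vertex 3.269 13.951 0.000
      vertex 0.000 0.000 0.000
    endloop
  endfacet
  facet normal 0.0000 0.0000 1.0000
    outer loop
      vertex 0.000 0.000 21.567
      vertex 19.375 0.000 21.567
      vertex 19.375 4.038 21.567
    endloop
  endfacet
  facet normal 0.0000 0.0000 1.0000
    outer loop
      vertex 0.000 0.000 21.567
      vertex 19.375 4.038 21.567
      vertex 3.269 4.038 21.567
    endloop
  endfacet
  facet normal 0.0000 0.0000 1.0000
    outer loop
      vertex 0.000 0.000 21.567
      vertex 3.269 4.038 21.567
      vertex 3.269 13.951 21.567
    endloop
  endfacet
  facet normal 0.0000 0.0000 1.0000
    outer loop
      vertex 0.000 0.000 21.567
      vertex 3.269 13.951 21.567
      vertex 0.000 13.951 21.567
    endloop
  endfacet
  facet normal 0.0000 -1.0000 0.0000
    outer loop
      vertex 0.000 0.000 0.000
      vertex 19.375 0.000 0.000
      vertex 19.375 0.000 21.567
    endloop
  endfacet
  facet normal 0.0000 -1.0000 0.0000
    outer loop
      vertex 0.000 0.000 0.000
      vertex 19.375 0.000 21.567
      vertex 0.000 0.000 21.567
    endloop
  endfacet
  facet normal 1.0000 0.0000 0.0000
    outer loop
      vertex 19.375 0.000 0.000
      vertex 19.375 4.038 0.000
      vertex 19.375 4.038 21.567
    endloop
  endfacet
  facet normal 1.0000 0.0000 0.0000
    outer loop
      vertex 19.375 0.000 0.000
      vertex 19.375 4.038 21.567
      vertex 19.375 0.000 21.567
    endloop
  endfacet
  facet normal 0.0000 1.0000 0.0000
    outer loop
      vertex 19.375 4.038 0.000
      vertex 3.269 4.038 0.000
      vertex 3.269 4.038 21.567
    endloop
  endfacet
  facet normal 0.0000 1.0000 0.0000
    outer loop
      vertex 19.375 4.038 0.000
      vertex 3.269 4.038 21.567
      vertex 19.375 4.038 21.567
    endloop
  endfacet
  facet normal 1.0000 0.0000 0.0000
    outer loop
      vertex 3.269 4.038 0.000
      vertex 3.269 13.951 0.000
      vertex 3.269 13.951 21.567
    endloop
  endfacet
  facet normal 1.0000 0.0000 0.0000
    outer loop
      vertex 3.269 4.038 0.000
      vertex 3.269 13.951 21.567
      vertex 3.269 4.038 21.567
    endloop
  endfacet
  facet normal 0.0000 1.0000 0.0000
    outer loop
      vertex 3.269 13.951 0.000
      vertex 0.000 13.951 0.000
      vertex 0.000 13.951 21.567
    endloop
  endfacet
  facet normal 0.0000 1.0000 0.0000
    outer loop
      vertex 3.269 13.951 0.000
      vertex 0.000 13.951 21.567
      vertex 3.269 13.951 21.567
    endloop
  endfacet
  facet normal -1.0000 0.0000 0.0000
    outer loop
      vertex 0.000 13.951 0.000
      vertex 0.000 0.000 0.000
      vertex 0.000 0.000 21.567
    endloop
  endfacet
  facet normal -1.0000 0.0000 0.0000
    outer loop
      vertex 0.000 13.951 0.000
      vertex 0.000 0.000 21.567
      vertex 0.000 13.951 21.567
    endloop
  endfacet
endsolid part

The G0 Z moves step by Δz≈7.189 mm. Every layer's G1 loop is the same polygon, so the solid is a straight extrusion of it from z=0 to z≈21.6. Closing with flat bottom and top caps and triangulating gives 20 facets — an L-shaped prism: outer 19.4 × 14 mm, arm thicknesses ≈ 4.04 mm (horizontal) and 3.27 mm (vertical), extruded 21.6 mm in z.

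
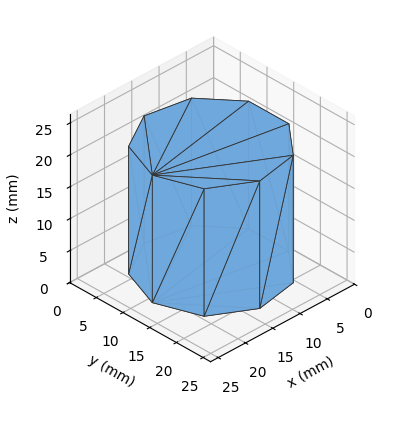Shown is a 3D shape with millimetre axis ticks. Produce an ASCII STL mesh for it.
Reading the render: the shape is a regular 9-sided prism (a cylinder approximated with 9 flat sides), circumscribed radius ≈ 11 mm, height ≈ 20 mm (dimensions read to the nearest mm from the axis ticks). For the STL, each face is triangulated and given an outward normal.

solid part
  facet normal 0.0000 0.0000 -1.0000
    outer loop
      vertex 12.910 21.833 0.000
      vertex 19.426 18.071 0.000
      vertex 22.000 11.000 0.000
    endloop
  endfacet
  facet normal 0.0000 0.0000 -1.0000
    outer loop
      vertex 5.500 20.526 0.000
      vertex 12.910 21.833 0.000
      vertex 22.000 11.000 0.000
    endloop
  endfacet
  facet normal 0.0000 0.0000 -1.0000
    outer loop
      vertex 0.663 14.762 0.000
      vertex 5.500 20.526 0.000
      vertex 22.000 11.000 0.000
    endloop
  endfacet
  facet normal 0.0000 0.0000 -1.0000
    outer loop
      vertex 0.663 7.238 0.000
      vertex 0.663 14.762 0.000
      vertex 22.000 11.000 0.000
    endloop
  endfacet
  facet normal 0.0000 0.0000 -1.0000
    outer loop
      vertex 5.500 1.474 0.000
      vertex 0.663 7.238 0.000
      vertex 22.000 11.000 0.000
    endloop
  endfacet
  facet normal 0.0000 0.0000 -1.0000
    outer loop
      vertex 12.910 0.167 0.000
      vertex 5.500 1.474 0.000
      vertex 22.000 11.000 0.000
    endloop
  endfacet
  facet normal 0.0000 0.0000 -1.0000
    outer loop
      vertex 19.426 3.929 0.000
      vertex 12.910 0.167 0.000
      vertex 22.000 11.000 0.000
    endloop
  endfacet
  facet normal 0.0000 0.0000 1.0000
    outer loop
      vertex 22.000 11.000 20.000
      vertex 19.426 18.071 20.000
      vertex 12.910 21.833 20.000
    endloop
  endfacet
  facet normal 0.0000 0.0000 1.0000
    outer loop
      vertex 22.000 11.000 20.000
      vertex 12.910 21.833 20.000
      vertex 5.500 20.526 20.000
    endloop
  endfacet
  facet normal 0.0000 0.0000 1.0000
    outer loop
      vertex 22.000 11.000 20.000
      vertex 5.500 20.526 20.000
      vertex 0.663 14.762 20.000
    endloop
  endfacet
  facet normal 0.0000 0.0000 1.0000
    outer loop
      vertex 22.000 11.000 20.000
      vertex 0.663 14.762 20.000
      vertex 0.663 7.238 20.000
    endloop
  endfacet
  facet normal 0.0000 0.0000 1.0000
    outer loop
      vertex 22.000 11.000 20.000
      vertex 0.663 7.238 20.000
      vertex 5.500 1.474 20.000
    endloop
  endfacet
  facet normal 0.0000 0.0000 1.0000
    outer loop
      vertex 22.000 11.000 20.000
      vertex 5.500 1.474 20.000
      vertex 12.910 0.167 20.000
    endloop
  endfacet
  facet normal 0.0000 0.0000 1.0000
    outer loop
      vertex 22.000 11.000 20.000
      vertex 12.910 0.167 20.000
      vertex 19.426 3.929 20.000
    endloop
  endfacet
  facet normal 0.9397 0.3421 0.0000
    outer loop
      vertex 22.000 11.000 0.000
      vertex 19.426 18.071 0.000
      vertex 19.426 18.071 20.000
    endloop
  endfacet
  facet normal 0.9397 0.3421 0.0000
    outer loop
      vertex 22.000 11.000 0.000
      vertex 19.426 18.071 20.000
      vertex 22.000 11.000 20.000
    endloop
  endfacet
  facet normal 0.5000 0.8660 0.0000
    outer loop
      vertex 19.426 18.071 0.000
      vertex 12.910 21.833 0.000
      vertex 12.910 21.833 20.000
    endloop
  endfacet
  facet normal 0.5000 0.8660 0.0000
    outer loop
      vertex 19.426 18.071 0.000
      vertex 12.910 21.833 20.000
      vertex 19.426 18.071 20.000
    endloop
  endfacet
  facet normal -0.1737 0.9848 0.0000
    outer loop
      vertex 12.910 21.833 0.000
      vertex 5.500 20.526 0.000
      vertex 5.500 20.526 20.000
    endloop
  endfacet
  facet normal -0.1737 0.9848 0.0000
    outer loop
      vertex 12.910 21.833 0.000
      vertex 5.500 20.526 20.000
      vertex 12.910 21.833 20.000
    endloop
  endfacet
  facet normal -0.7660 0.6428 0.0000
    outer loop
      vertex 5.500 20.526 0.000
      vertex 0.663 14.762 0.000
      vertex 0.663 14.762 20.000
    endloop
  endfacet
  facet normal -0.7660 0.6428 0.0000
    outer loop
      vertex 5.500 20.526 0.000
      vertex 0.663 14.762 20.000
      vertex 5.500 20.526 20.000
    endloop
  endfacet
  facet normal -1.0000 0.0000 0.0000
    outer loop
      vertex 0.663 14.762 0.000
      vertex 0.663 7.238 0.000
      vertex 0.663 7.238 20.000
    endloop
  endfacet
  facet normal -1.0000 0.0000 0.0000
    outer loop
      vertex 0.663 14.762 0.000
      vertex 0.663 7.238 20.000
      vertex 0.663 14.762 20.000
    endloop
  endfacet
  facet normal -0.7660 -0.6428 0.0000
    outer loop
      vertex 0.663 7.238 0.000
      vertex 5.500 1.474 0.000
      vertex 5.500 1.474 20.000
    endloop
  endfacet
  facet normal -0.7660 -0.6428 0.0000
    outer loop
      vertex 0.663 7.238 0.000
      vertex 5.500 1.474 20.000
      vertex 0.663 7.238 20.000
    endloop
  endfacet
  facet normal -0.1737 -0.9848 0.0000
    outer loop
      vertex 5.500 1.474 0.000
      vertex 12.910 0.167 0.000
      vertex 12.910 0.167 20.000
    endloop
  endfacet
  facet normal -0.1737 -0.9848 0.0000
    outer loop
      vertex 5.500 1.474 0.000
      vertex 12.910 0.167 20.000
      vertex 5.500 1.474 20.000
    endloop
  endfacet
  facet normal 0.5000 -0.8660 0.0000
    outer loop
      vertex 12.910 0.167 0.000
      vertex 19.426 3.929 0.000
      vertex 19.426 3.929 20.000
    endloop
  endfacet
  facet normal 0.5000 -0.8660 0.0000
    outer loop
      vertex 12.910 0.167 0.000
      vertex 19.426 3.929 20.000
      vertex 12.910 0.167 20.000
    endloop
  endfacet
  facet normal 0.9397 -0.3421 0.0000
    outer loop
      vertex 19.426 3.929 0.000
      vertex 22.000 11.000 0.000
      vertex 22.000 11.000 20.000
    endloop
  endfacet
  facet normal 0.9397 -0.3421 0.0000
    outer loop
      vertex 19.426 3.929 0.000
      vertex 22.000 11.000 20.000
      vertex 19.426 3.929 20.000
    endloop
  endfacet
endsolid part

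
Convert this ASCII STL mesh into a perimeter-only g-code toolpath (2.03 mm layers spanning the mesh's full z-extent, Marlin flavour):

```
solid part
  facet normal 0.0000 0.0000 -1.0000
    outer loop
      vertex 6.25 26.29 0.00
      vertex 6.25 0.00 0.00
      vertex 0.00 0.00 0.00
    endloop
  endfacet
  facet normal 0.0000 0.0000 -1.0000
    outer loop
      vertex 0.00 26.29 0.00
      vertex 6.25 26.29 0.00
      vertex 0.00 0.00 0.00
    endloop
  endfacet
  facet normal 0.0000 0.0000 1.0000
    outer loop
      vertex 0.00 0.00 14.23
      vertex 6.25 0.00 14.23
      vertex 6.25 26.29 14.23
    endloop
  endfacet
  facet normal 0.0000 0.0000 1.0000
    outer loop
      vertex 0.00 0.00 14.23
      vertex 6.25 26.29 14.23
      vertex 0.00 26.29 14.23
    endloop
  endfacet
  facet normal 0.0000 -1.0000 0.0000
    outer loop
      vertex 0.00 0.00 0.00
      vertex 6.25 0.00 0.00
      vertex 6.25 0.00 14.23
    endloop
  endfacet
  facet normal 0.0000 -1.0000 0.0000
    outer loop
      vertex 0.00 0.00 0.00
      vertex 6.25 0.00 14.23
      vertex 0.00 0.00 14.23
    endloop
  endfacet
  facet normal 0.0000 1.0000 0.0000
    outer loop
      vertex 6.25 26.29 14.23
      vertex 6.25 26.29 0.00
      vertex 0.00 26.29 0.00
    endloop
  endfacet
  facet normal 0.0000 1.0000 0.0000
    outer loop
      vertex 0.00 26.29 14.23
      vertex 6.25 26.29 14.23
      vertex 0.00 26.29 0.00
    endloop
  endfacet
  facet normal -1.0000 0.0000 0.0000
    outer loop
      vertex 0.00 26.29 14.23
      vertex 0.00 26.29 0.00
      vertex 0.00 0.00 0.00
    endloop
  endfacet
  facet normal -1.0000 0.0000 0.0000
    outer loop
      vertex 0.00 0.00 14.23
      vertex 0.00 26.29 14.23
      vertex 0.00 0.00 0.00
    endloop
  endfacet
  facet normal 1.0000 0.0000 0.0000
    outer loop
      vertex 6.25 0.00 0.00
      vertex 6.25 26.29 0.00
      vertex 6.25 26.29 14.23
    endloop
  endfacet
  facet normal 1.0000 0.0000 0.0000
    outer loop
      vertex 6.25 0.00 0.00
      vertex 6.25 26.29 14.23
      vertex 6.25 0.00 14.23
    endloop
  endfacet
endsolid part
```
; perimeter-only toolpath
G21 ; units = mm
G90 ; absolute positioning
G28 ; home
; layer 1
G0 Z2.03
G0 X0.00 Y0.00
G1 X6.25 Y0.00
G1 X6.25 Y26.29
G1 X0.00 Y26.29
G1 X0.00 Y0.00
; layer 2
G0 Z4.07
G0 X0.00 Y0.00
G1 X6.25 Y0.00
G1 X6.25 Y26.29
G1 X0.00 Y26.29
G1 X0.00 Y0.00
; layer 3
G0 Z6.10
G0 X0.00 Y0.00
G1 X6.25 Y0.00
G1 X6.25 Y26.29
G1 X0.00 Y26.29
G1 X0.00 Y0.00
; layer 4
G0 Z8.13
G0 X0.00 Y0.00
G1 X6.25 Y0.00
G1 X6.25 Y26.29
G1 X0.00 Y26.29
G1 X0.00 Y0.00
; layer 5
G0 Z10.16
G0 X0.00 Y0.00
G1 X6.25 Y0.00
G1 X6.25 Y26.29
G1 X0.00 Y26.29
G1 X0.00 Y0.00
; layer 6
G0 Z12.20
G0 X0.00 Y0.00
G1 X6.25 Y0.00
G1 X6.25 Y26.29
G1 X0.00 Y26.29
G1 X0.00 Y0.00
; layer 7
G0 Z14.23
G0 X0.00 Y0.00
G1 X6.25 Y0.00
G1 X6.25 Y26.29
G1 X0.00 Y26.29
G1 X0.00 Y0.00
M2 ; end

The solid is a rectangular box, roughly 6.25 × 26.3 mm footprint and 14.2 mm tall. Slicing at Δz = 2.03 mm — 7 equal slices spanning the solid's height, so layer i sits at z = i·h/7 — gives 7 non-empty perimeters. Each is a 4-segment closed polygon; G0 lifts to the layer z and rapids to the start vertex, then G1 traces the edges.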